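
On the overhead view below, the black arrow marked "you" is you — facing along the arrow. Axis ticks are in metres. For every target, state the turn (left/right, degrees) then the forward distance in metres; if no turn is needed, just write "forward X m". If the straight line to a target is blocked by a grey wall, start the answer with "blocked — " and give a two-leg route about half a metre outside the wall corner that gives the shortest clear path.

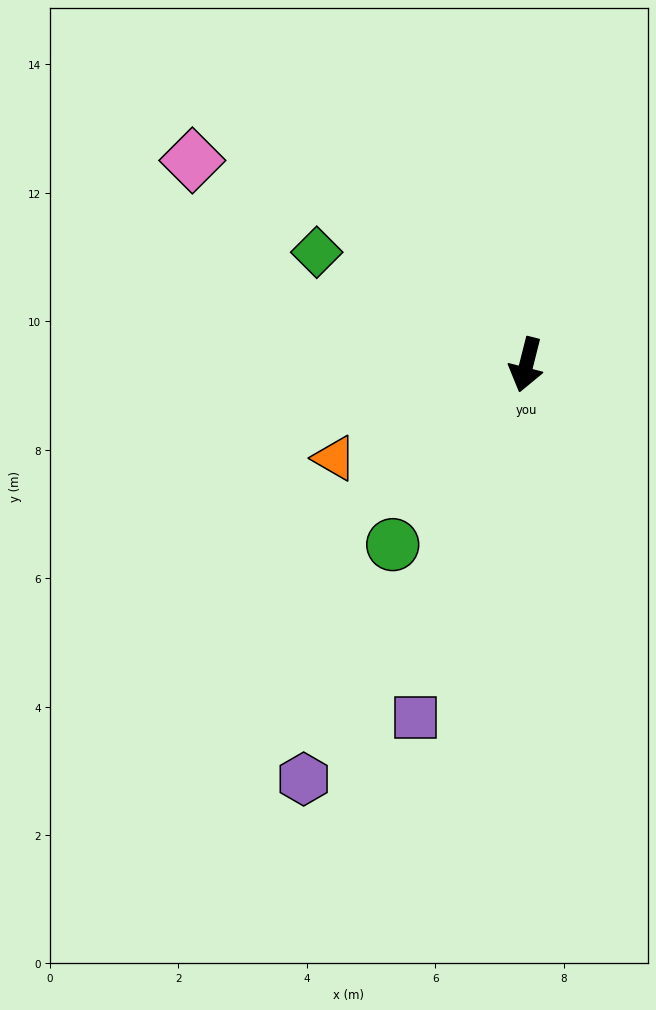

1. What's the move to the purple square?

turn right 3°, forward 5.8 m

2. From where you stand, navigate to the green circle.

turn right 22°, forward 3.5 m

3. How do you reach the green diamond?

turn right 104°, forward 3.7 m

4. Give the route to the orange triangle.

turn right 50°, forward 3.3 m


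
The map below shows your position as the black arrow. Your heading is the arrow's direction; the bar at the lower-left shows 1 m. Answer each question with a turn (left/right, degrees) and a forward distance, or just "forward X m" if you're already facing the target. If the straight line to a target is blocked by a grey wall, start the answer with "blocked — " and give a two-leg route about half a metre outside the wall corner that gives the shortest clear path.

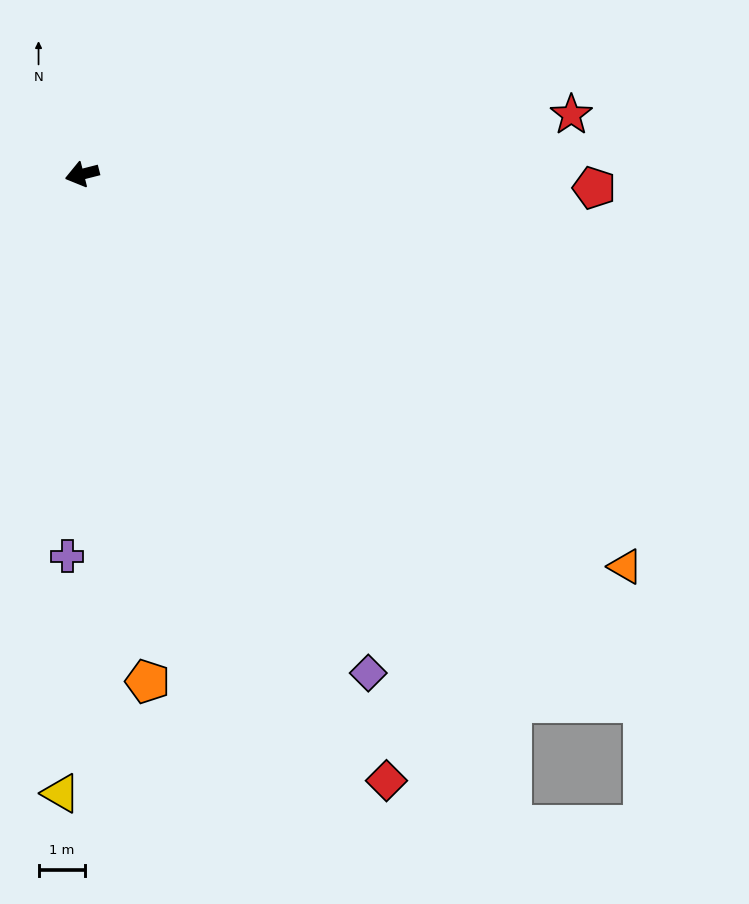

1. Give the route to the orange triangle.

turn left 130°, forward 14.3 m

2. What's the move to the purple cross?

turn left 73°, forward 8.2 m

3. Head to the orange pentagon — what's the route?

turn left 83°, forward 10.9 m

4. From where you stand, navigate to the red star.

turn left 173°, forward 10.5 m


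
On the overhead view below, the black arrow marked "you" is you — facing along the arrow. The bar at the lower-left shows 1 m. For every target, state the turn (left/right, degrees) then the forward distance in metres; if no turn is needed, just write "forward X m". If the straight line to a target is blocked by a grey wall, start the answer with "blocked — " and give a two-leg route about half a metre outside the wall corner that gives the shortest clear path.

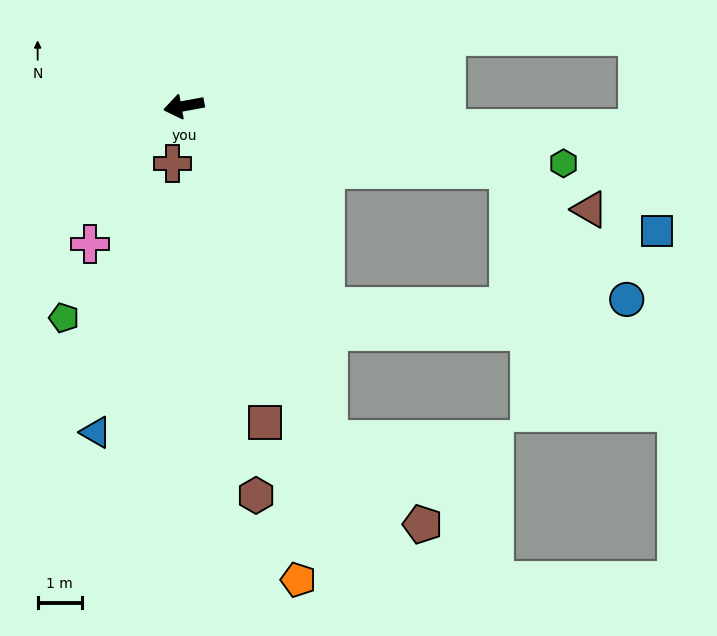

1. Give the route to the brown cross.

turn left 68°, forward 1.3 m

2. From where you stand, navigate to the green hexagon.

turn left 161°, forward 8.7 m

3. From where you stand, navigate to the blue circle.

blocked — turn left 158°, forward 7.4 m, then turn right 36°, forward 4.0 m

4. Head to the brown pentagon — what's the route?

blocked — turn left 103°, forward 8.2 m, then turn left 24°, forward 2.9 m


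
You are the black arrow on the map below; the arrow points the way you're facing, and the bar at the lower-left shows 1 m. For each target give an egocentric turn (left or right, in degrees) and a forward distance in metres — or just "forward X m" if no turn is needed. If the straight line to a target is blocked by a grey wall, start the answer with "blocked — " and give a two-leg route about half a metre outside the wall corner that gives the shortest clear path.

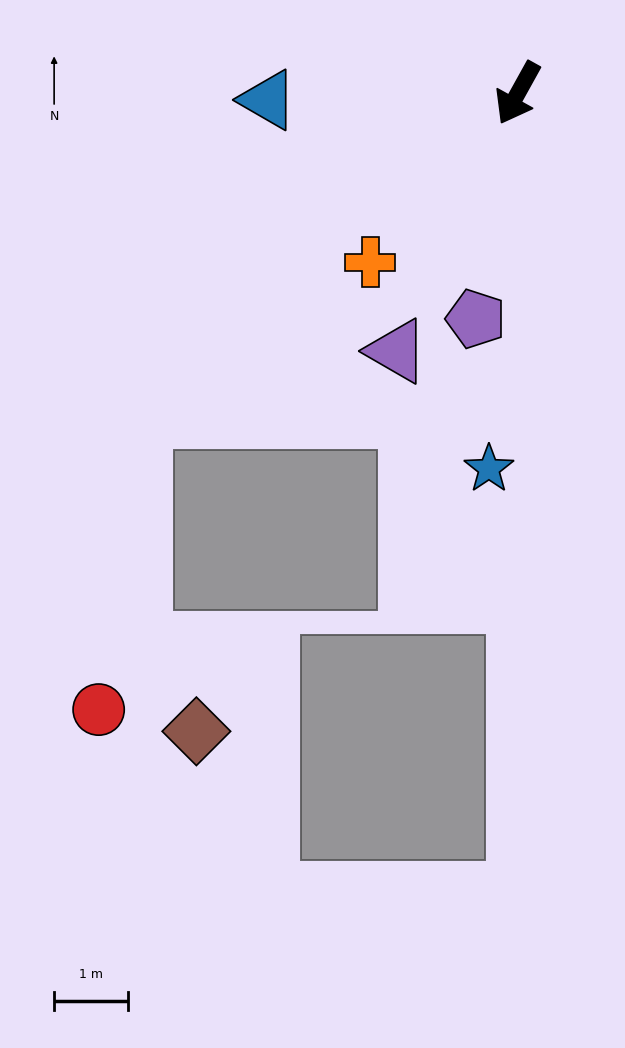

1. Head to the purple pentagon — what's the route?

turn left 18°, forward 3.1 m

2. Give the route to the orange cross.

turn right 12°, forward 3.1 m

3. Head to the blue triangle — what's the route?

turn right 59°, forward 3.4 m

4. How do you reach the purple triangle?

turn left 4°, forward 3.9 m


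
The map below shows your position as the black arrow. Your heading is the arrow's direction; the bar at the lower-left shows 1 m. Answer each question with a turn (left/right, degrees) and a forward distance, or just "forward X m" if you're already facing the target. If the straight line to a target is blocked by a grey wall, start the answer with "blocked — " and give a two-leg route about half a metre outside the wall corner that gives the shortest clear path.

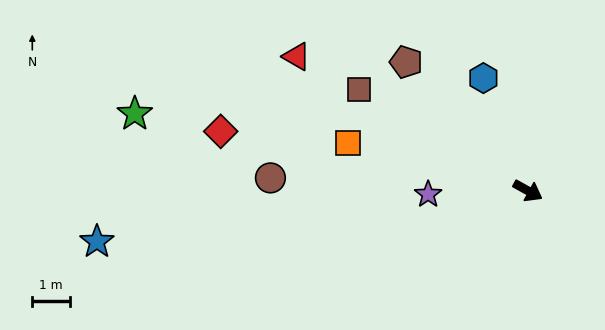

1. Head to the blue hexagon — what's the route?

turn left 141°, forward 3.2 m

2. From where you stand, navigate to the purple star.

turn right 149°, forward 2.7 m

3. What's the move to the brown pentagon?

turn left 162°, forward 4.7 m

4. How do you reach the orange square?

turn right 166°, forward 5.0 m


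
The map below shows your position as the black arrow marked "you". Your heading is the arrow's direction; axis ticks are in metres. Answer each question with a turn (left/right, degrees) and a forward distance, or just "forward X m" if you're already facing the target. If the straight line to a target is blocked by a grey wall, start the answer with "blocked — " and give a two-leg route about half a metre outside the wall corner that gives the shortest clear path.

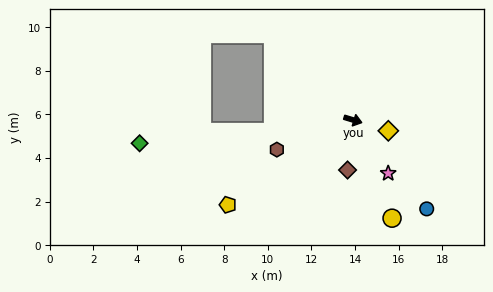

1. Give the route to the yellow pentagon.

turn right 129°, forward 6.9 m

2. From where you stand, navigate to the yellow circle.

turn right 51°, forward 4.9 m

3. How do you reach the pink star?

turn right 40°, forward 2.9 m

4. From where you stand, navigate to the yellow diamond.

forward 1.7 m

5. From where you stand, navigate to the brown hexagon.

turn right 142°, forward 3.7 m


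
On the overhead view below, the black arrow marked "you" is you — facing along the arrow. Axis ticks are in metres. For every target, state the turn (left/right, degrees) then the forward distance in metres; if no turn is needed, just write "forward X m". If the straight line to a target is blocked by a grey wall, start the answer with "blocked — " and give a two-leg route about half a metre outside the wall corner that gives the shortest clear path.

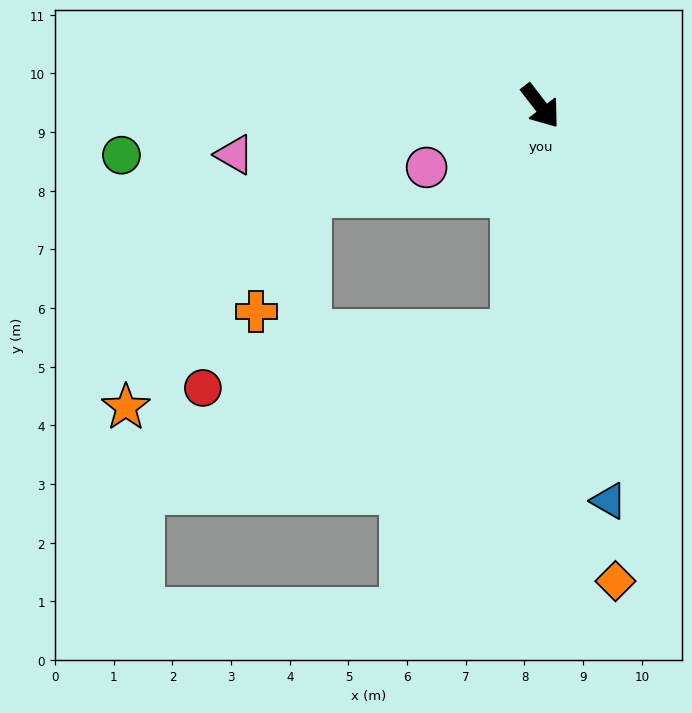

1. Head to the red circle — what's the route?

blocked — turn right 44°, forward 3.9 m, then turn right 74°, forward 5.4 m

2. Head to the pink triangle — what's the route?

turn right 119°, forward 5.3 m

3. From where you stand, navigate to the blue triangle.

turn right 28°, forward 6.8 m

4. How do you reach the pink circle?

turn right 99°, forward 2.2 m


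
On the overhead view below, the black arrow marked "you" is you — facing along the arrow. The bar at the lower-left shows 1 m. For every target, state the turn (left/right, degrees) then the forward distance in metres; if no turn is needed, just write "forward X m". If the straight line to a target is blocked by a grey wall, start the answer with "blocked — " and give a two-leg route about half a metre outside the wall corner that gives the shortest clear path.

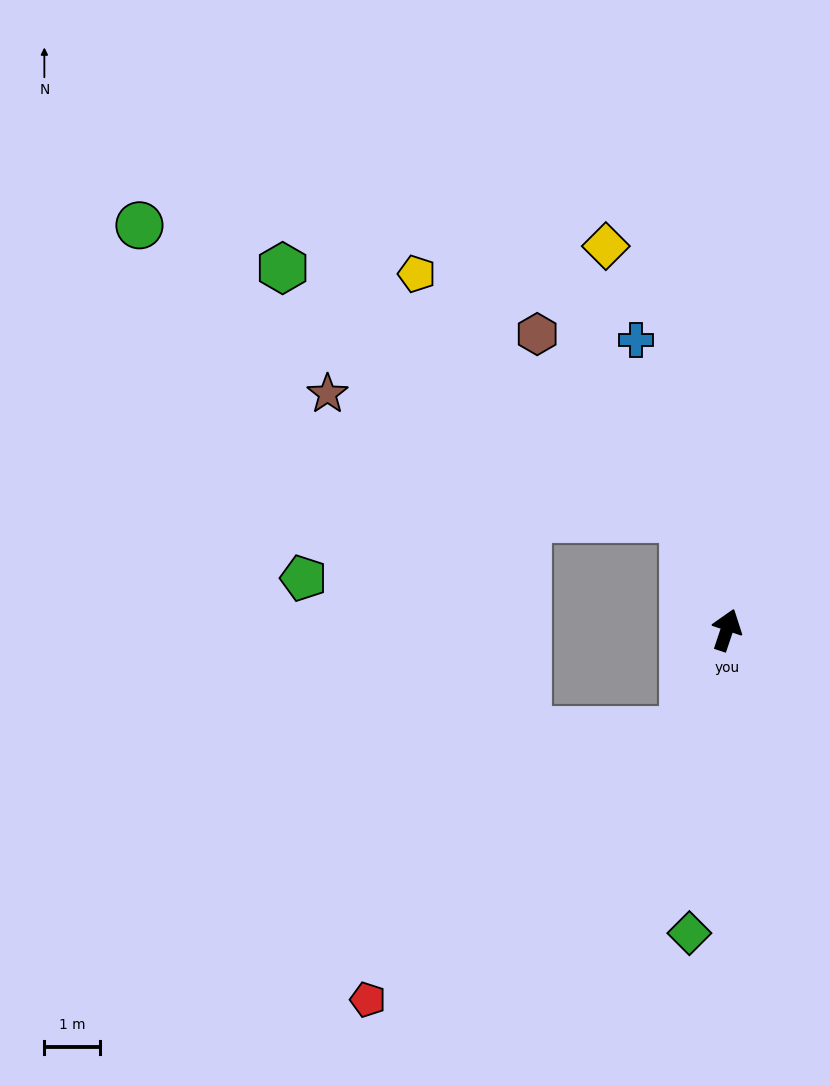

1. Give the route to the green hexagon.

blocked — turn left 40°, forward 2.1 m, then turn left 36°, forward 8.5 m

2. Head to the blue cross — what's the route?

turn left 36°, forward 5.5 m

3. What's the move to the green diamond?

turn right 169°, forward 5.5 m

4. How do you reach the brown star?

blocked — turn left 40°, forward 2.1 m, then turn left 49°, forward 6.8 m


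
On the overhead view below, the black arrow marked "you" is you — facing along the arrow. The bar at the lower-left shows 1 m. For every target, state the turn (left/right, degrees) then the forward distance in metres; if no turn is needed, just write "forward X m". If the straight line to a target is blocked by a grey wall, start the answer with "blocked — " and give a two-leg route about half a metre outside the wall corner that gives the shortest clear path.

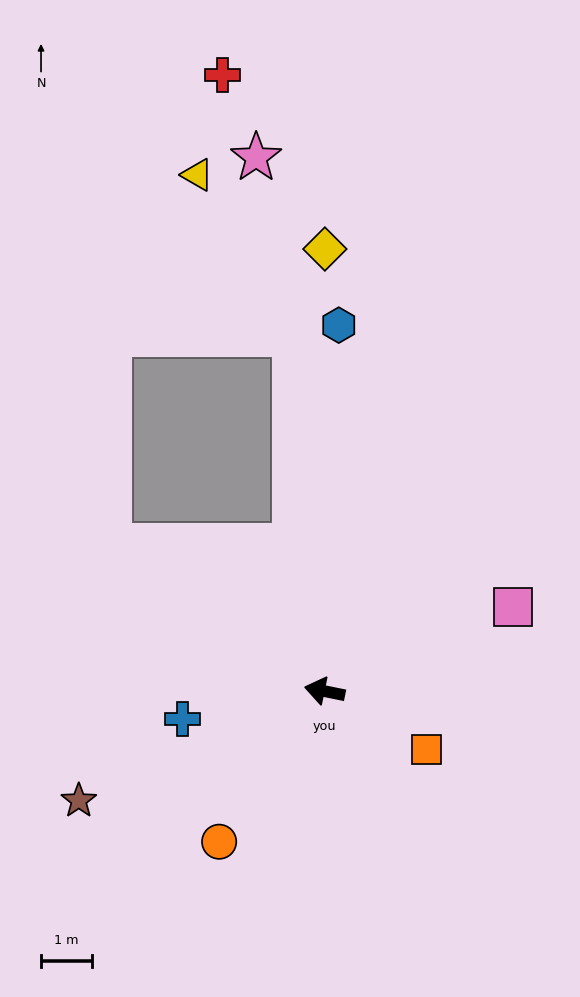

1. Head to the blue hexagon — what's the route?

turn right 81°, forward 7.1 m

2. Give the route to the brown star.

turn left 35°, forward 5.2 m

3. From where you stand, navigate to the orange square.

turn left 162°, forward 2.3 m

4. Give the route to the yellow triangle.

blocked — turn right 74°, forward 7.0 m, then turn left 27°, forward 3.6 m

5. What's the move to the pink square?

turn right 144°, forward 4.0 m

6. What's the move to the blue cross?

turn left 23°, forward 2.8 m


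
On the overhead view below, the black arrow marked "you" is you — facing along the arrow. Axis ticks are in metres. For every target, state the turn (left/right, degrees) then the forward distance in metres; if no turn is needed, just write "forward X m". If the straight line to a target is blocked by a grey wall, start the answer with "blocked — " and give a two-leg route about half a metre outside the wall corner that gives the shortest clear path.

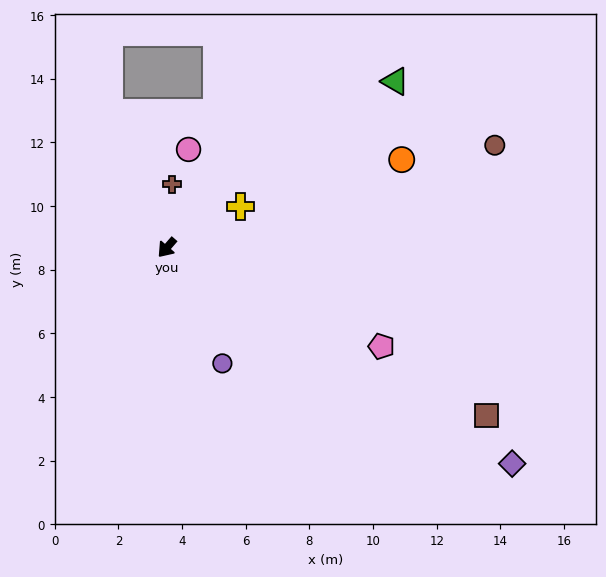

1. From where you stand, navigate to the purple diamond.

turn left 99°, forward 12.8 m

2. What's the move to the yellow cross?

turn left 160°, forward 2.7 m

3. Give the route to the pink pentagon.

turn left 106°, forward 7.4 m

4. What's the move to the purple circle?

turn left 67°, forward 4.0 m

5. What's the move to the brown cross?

turn right 144°, forward 2.0 m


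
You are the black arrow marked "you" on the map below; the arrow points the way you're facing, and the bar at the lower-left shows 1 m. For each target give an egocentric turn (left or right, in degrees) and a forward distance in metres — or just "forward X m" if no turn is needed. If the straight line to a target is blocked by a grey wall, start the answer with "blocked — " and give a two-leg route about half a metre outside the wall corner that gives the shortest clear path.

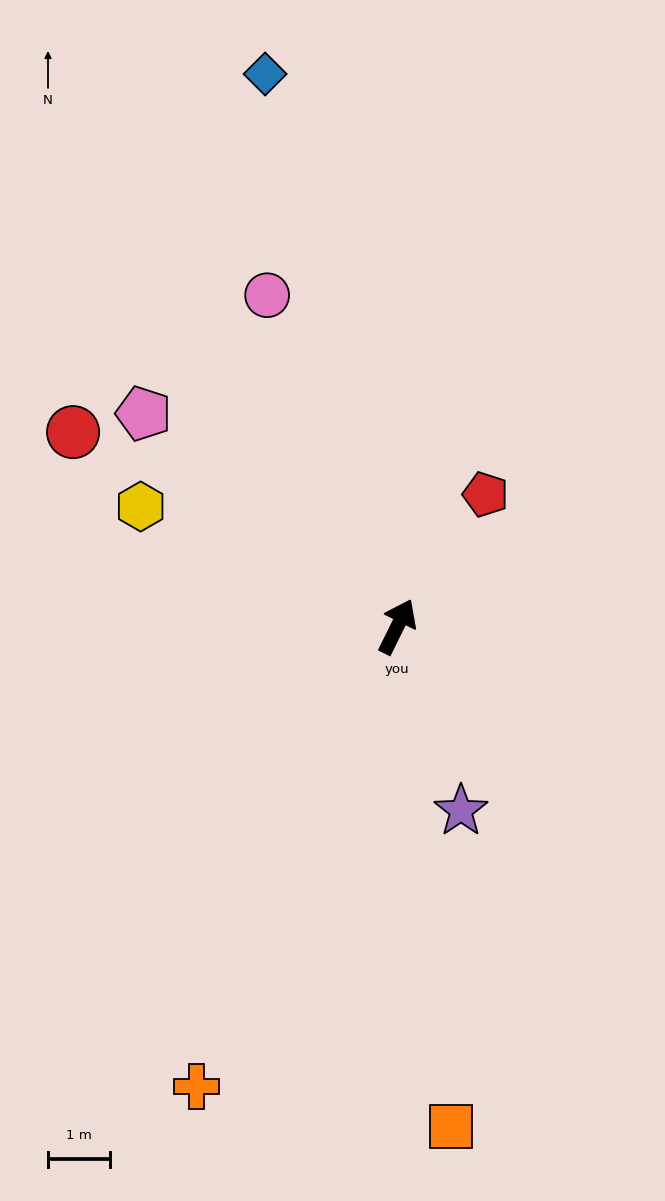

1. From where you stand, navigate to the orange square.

turn right 148°, forward 8.1 m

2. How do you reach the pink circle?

turn left 48°, forward 5.7 m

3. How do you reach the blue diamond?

turn left 40°, forward 9.1 m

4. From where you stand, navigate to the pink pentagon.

turn left 76°, forward 5.3 m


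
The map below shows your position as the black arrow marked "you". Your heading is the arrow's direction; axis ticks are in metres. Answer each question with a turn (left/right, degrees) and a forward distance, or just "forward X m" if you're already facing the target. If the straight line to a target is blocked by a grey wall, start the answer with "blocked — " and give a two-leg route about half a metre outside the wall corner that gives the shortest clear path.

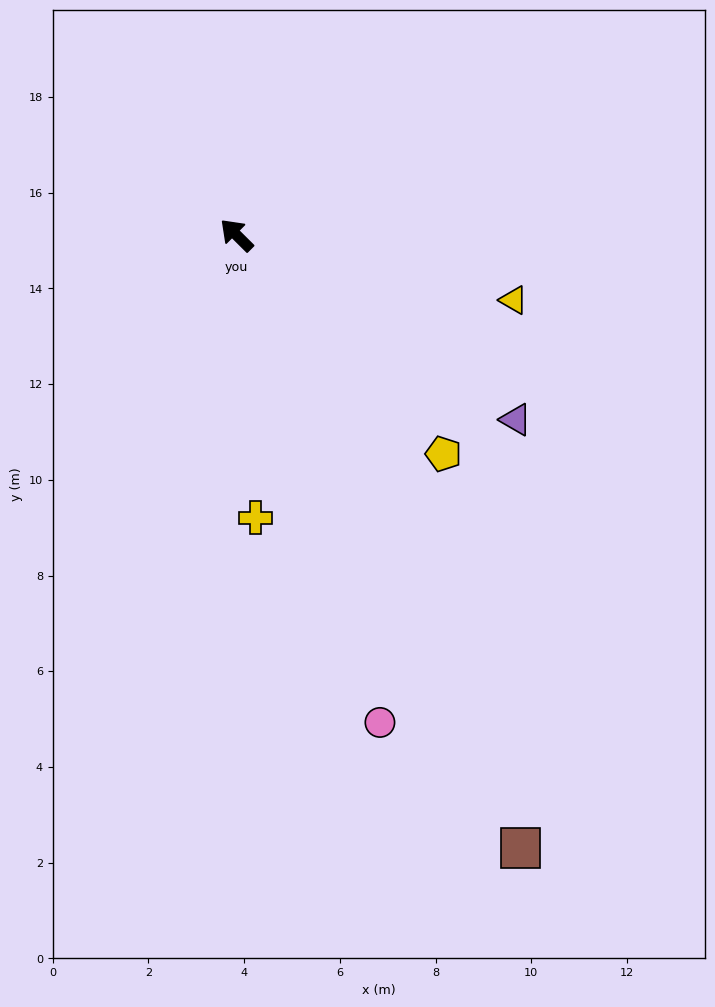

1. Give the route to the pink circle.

turn left 151°, forward 10.6 m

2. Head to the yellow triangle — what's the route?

turn right 148°, forward 5.9 m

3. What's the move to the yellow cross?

turn left 139°, forward 5.9 m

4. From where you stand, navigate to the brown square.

turn left 160°, forward 14.1 m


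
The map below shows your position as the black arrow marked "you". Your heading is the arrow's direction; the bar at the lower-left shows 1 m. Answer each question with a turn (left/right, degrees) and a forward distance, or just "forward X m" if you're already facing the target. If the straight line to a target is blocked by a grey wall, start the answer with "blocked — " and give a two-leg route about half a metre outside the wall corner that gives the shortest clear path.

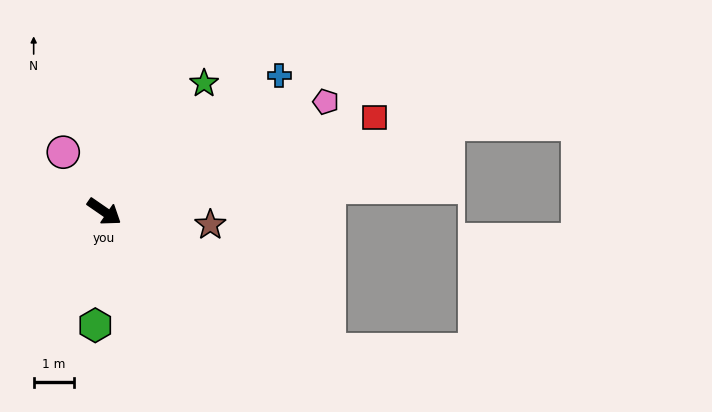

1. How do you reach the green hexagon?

turn right 60°, forward 2.9 m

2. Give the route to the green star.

turn left 87°, forward 4.1 m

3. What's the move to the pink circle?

turn left 159°, forward 1.8 m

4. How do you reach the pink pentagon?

turn left 61°, forward 6.2 m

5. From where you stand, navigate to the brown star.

turn left 28°, forward 2.7 m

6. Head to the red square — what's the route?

turn left 54°, forward 7.2 m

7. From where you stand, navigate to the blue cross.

turn left 73°, forward 5.5 m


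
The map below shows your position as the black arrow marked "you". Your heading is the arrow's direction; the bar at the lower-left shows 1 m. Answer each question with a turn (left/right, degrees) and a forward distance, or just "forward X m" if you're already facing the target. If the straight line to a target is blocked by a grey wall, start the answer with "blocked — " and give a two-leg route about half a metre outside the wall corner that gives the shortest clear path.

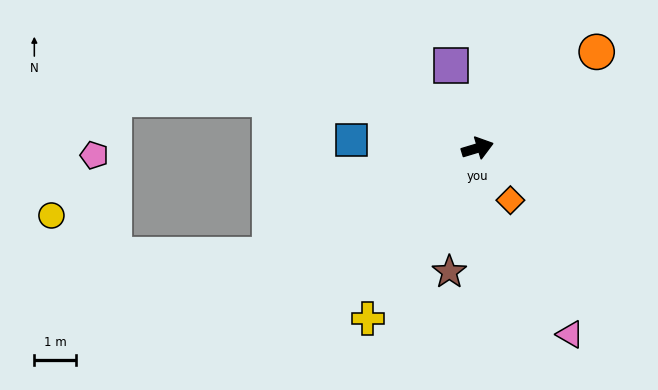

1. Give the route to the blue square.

turn left 160°, forward 3.0 m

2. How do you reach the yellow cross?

turn right 139°, forward 4.9 m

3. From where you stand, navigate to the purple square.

turn left 91°, forward 2.1 m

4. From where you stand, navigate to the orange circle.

turn left 22°, forward 3.7 m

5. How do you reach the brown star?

turn right 120°, forward 3.1 m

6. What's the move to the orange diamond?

turn right 74°, forward 1.5 m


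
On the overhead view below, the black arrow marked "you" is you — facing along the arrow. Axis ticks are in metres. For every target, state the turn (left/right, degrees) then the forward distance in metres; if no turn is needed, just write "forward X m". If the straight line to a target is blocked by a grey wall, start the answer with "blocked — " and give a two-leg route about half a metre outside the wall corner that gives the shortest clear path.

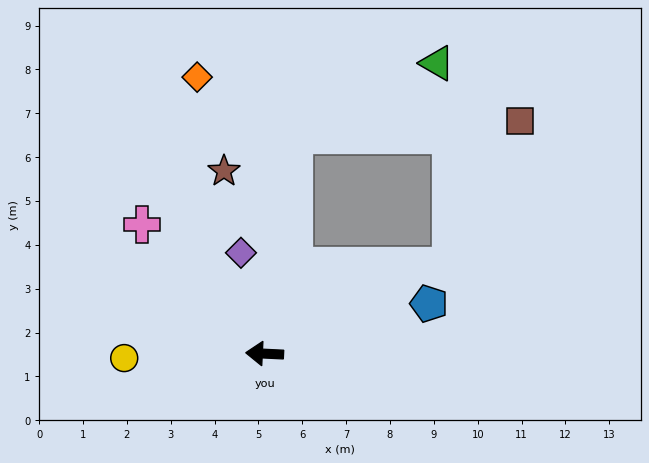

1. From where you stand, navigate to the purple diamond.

turn right 74°, forward 2.4 m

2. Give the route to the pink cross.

turn right 44°, forward 4.1 m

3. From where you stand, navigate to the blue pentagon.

turn right 160°, forward 3.9 m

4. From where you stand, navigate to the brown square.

blocked — turn right 95°, forward 5.0 m, then turn right 79°, forward 5.2 m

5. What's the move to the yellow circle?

turn left 5°, forward 3.2 m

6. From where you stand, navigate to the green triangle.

blocked — turn right 95°, forward 5.0 m, then turn right 55°, forward 3.6 m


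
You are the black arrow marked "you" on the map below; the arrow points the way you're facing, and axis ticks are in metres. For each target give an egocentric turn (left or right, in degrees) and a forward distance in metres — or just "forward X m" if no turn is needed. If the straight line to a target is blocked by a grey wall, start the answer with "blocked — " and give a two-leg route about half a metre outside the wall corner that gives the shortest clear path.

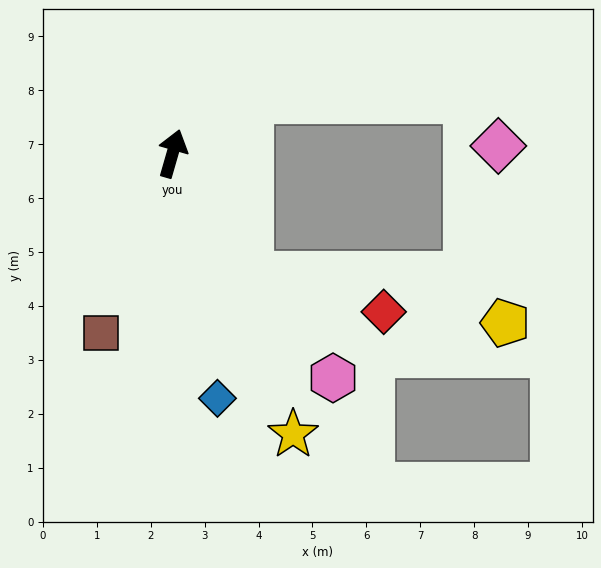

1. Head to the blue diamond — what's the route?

turn right 154°, forward 4.6 m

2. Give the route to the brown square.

turn left 174°, forward 3.6 m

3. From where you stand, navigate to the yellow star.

turn right 141°, forward 5.7 m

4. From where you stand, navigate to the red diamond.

blocked — turn right 131°, forward 2.7 m, then turn left 41°, forward 2.6 m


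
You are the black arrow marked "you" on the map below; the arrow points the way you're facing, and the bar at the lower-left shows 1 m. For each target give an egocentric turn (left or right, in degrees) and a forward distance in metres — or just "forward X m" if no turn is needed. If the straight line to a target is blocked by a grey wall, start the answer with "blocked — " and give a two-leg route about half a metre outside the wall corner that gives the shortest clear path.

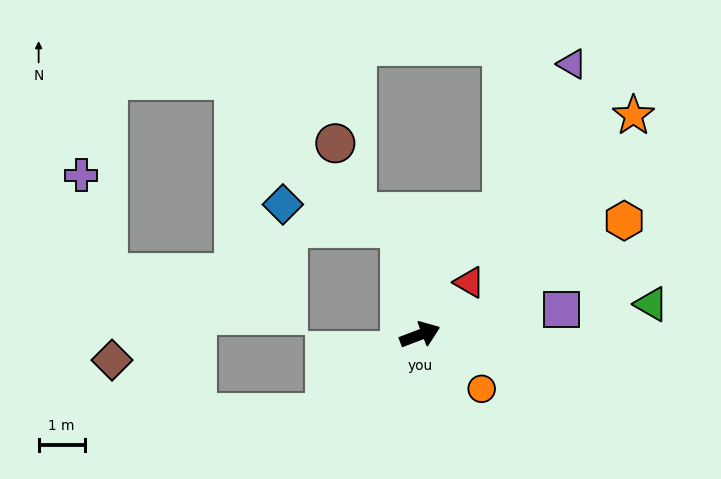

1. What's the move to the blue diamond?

blocked — turn left 80°, forward 2.3 m, then turn left 68°, forward 2.6 m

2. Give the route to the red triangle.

turn left 26°, forward 1.6 m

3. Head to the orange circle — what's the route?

turn right 62°, forward 1.8 m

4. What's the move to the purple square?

turn right 11°, forward 3.1 m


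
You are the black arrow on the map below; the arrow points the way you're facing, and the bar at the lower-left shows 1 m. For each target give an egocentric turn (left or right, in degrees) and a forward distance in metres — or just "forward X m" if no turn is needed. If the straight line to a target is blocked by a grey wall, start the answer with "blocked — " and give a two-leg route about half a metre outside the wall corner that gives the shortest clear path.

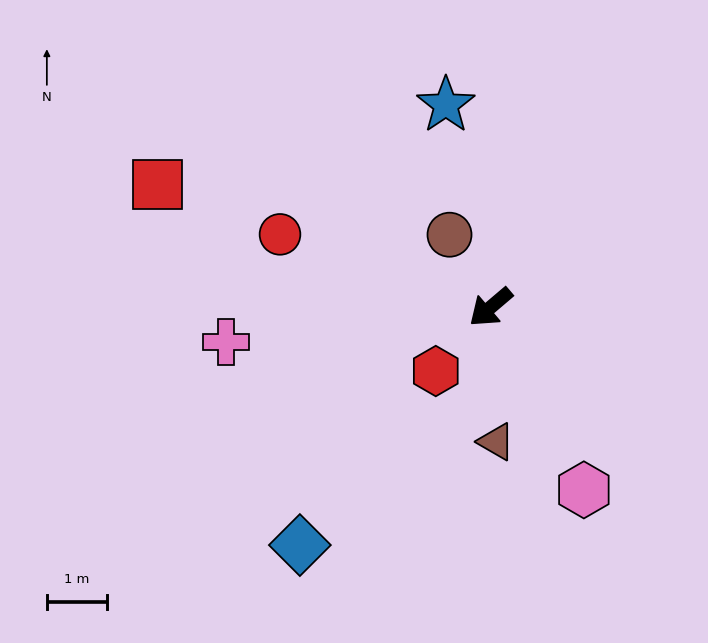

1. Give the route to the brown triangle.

turn left 52°, forward 2.2 m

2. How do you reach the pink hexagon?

turn left 77°, forward 3.4 m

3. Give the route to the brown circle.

turn right 101°, forward 1.4 m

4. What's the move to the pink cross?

turn right 33°, forward 4.4 m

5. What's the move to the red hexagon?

turn left 9°, forward 1.4 m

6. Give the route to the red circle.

turn right 59°, forward 3.7 m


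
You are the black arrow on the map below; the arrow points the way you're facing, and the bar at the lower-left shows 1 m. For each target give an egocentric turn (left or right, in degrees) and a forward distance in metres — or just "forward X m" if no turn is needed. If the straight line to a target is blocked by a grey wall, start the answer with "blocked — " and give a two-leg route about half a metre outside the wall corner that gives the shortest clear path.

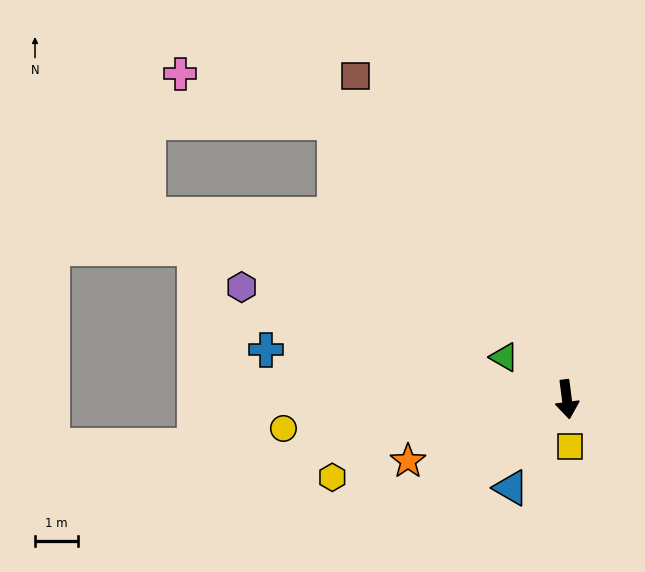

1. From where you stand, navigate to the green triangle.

turn right 131°, forward 1.8 m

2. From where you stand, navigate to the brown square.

turn right 154°, forward 9.0 m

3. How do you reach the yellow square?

turn right 3°, forward 1.1 m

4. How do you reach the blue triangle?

turn right 40°, forward 2.4 m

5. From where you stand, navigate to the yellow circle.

turn right 92°, forward 6.7 m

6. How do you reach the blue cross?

turn right 107°, forward 7.1 m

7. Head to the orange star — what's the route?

turn right 76°, forward 4.0 m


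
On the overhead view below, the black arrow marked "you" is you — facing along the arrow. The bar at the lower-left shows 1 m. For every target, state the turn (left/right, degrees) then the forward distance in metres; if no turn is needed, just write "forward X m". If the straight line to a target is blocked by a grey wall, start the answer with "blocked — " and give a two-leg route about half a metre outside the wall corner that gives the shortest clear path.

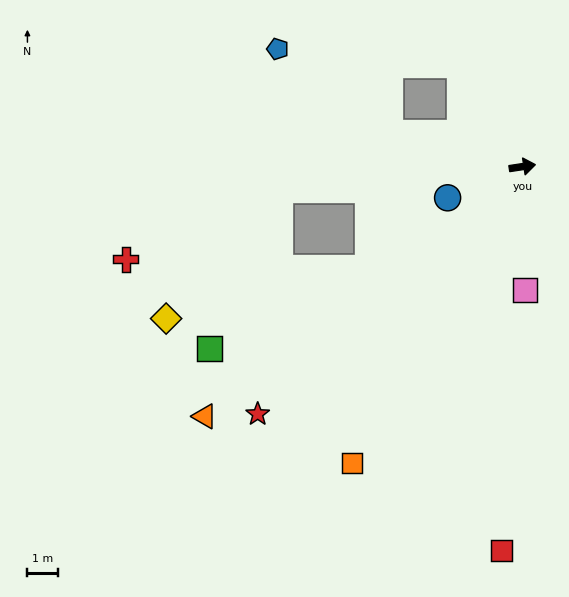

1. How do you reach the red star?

turn right 146°, forward 11.7 m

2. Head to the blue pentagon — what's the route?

blocked — turn left 157°, forward 4.4 m, then turn right 23°, forward 4.5 m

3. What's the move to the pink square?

turn right 97°, forward 4.0 m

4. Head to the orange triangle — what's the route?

turn right 150°, forward 13.0 m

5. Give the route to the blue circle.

turn right 166°, forward 2.6 m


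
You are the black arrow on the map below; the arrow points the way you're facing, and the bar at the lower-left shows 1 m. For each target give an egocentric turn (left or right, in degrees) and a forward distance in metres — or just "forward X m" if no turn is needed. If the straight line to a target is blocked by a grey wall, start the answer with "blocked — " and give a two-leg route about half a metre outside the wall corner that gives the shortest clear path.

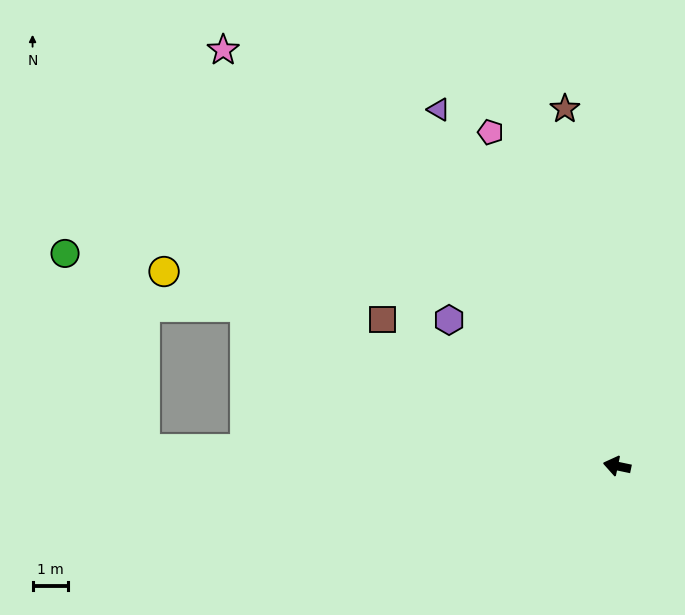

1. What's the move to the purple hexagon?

turn right 29°, forward 6.2 m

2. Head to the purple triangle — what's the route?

turn right 52°, forward 11.1 m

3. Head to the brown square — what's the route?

turn right 20°, forward 7.7 m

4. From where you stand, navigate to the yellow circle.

turn right 11°, forward 13.8 m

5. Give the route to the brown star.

turn right 70°, forward 10.1 m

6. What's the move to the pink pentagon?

turn right 57°, forward 10.0 m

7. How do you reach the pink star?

turn right 35°, forward 16.0 m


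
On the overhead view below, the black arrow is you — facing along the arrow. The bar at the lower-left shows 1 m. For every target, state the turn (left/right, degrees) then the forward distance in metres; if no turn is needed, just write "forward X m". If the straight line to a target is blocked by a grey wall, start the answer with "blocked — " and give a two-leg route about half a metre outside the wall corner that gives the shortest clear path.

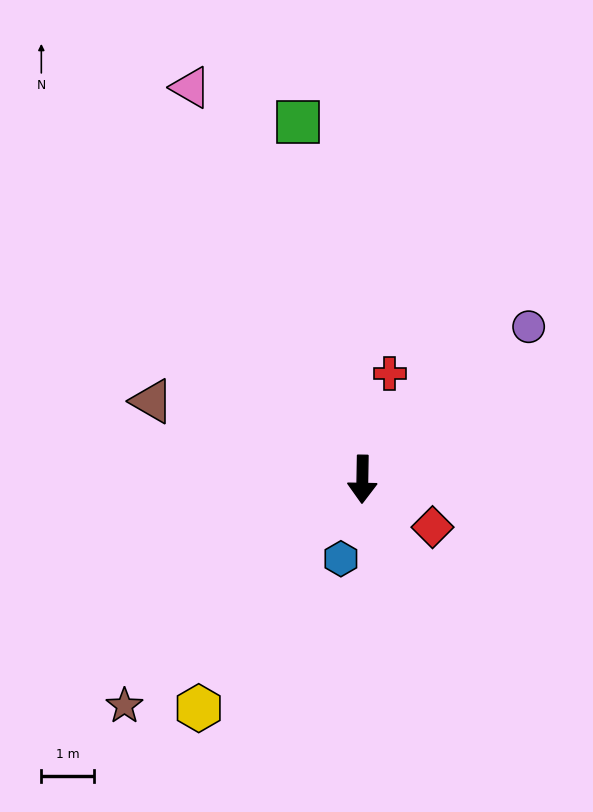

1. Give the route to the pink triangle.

turn right 155°, forward 8.1 m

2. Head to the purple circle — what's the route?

turn left 134°, forward 4.3 m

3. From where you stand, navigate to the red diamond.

turn left 57°, forward 1.6 m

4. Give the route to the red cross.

turn left 166°, forward 2.1 m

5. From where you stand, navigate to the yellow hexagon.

turn right 35°, forward 5.4 m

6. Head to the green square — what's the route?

turn right 169°, forward 6.9 m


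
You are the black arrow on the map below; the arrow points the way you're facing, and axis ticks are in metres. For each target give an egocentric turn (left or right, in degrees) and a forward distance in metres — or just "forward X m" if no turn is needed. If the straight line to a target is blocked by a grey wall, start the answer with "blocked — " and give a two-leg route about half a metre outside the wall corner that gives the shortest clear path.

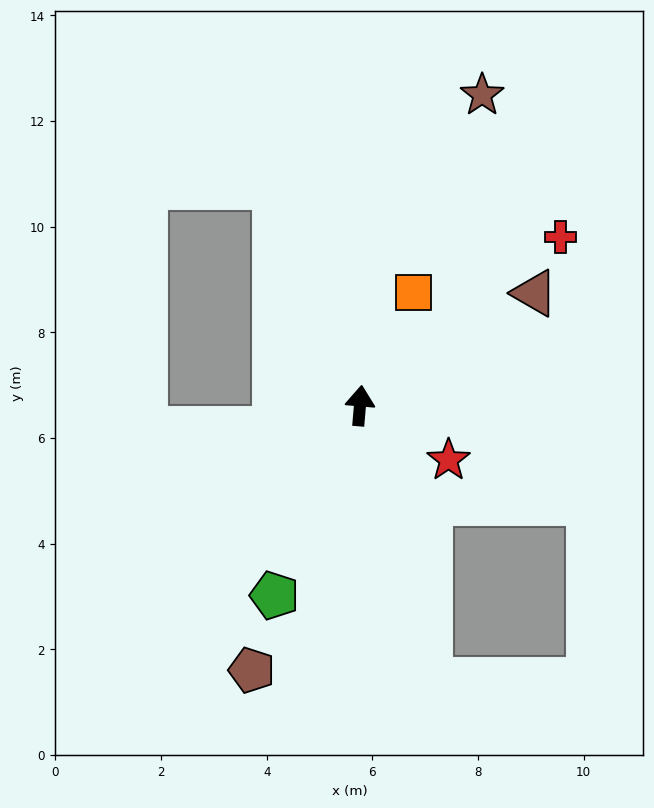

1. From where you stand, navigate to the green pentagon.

turn left 161°, forward 3.9 m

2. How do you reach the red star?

turn right 117°, forward 2.0 m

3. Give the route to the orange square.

turn right 20°, forward 2.4 m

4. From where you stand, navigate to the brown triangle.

turn right 52°, forward 3.9 m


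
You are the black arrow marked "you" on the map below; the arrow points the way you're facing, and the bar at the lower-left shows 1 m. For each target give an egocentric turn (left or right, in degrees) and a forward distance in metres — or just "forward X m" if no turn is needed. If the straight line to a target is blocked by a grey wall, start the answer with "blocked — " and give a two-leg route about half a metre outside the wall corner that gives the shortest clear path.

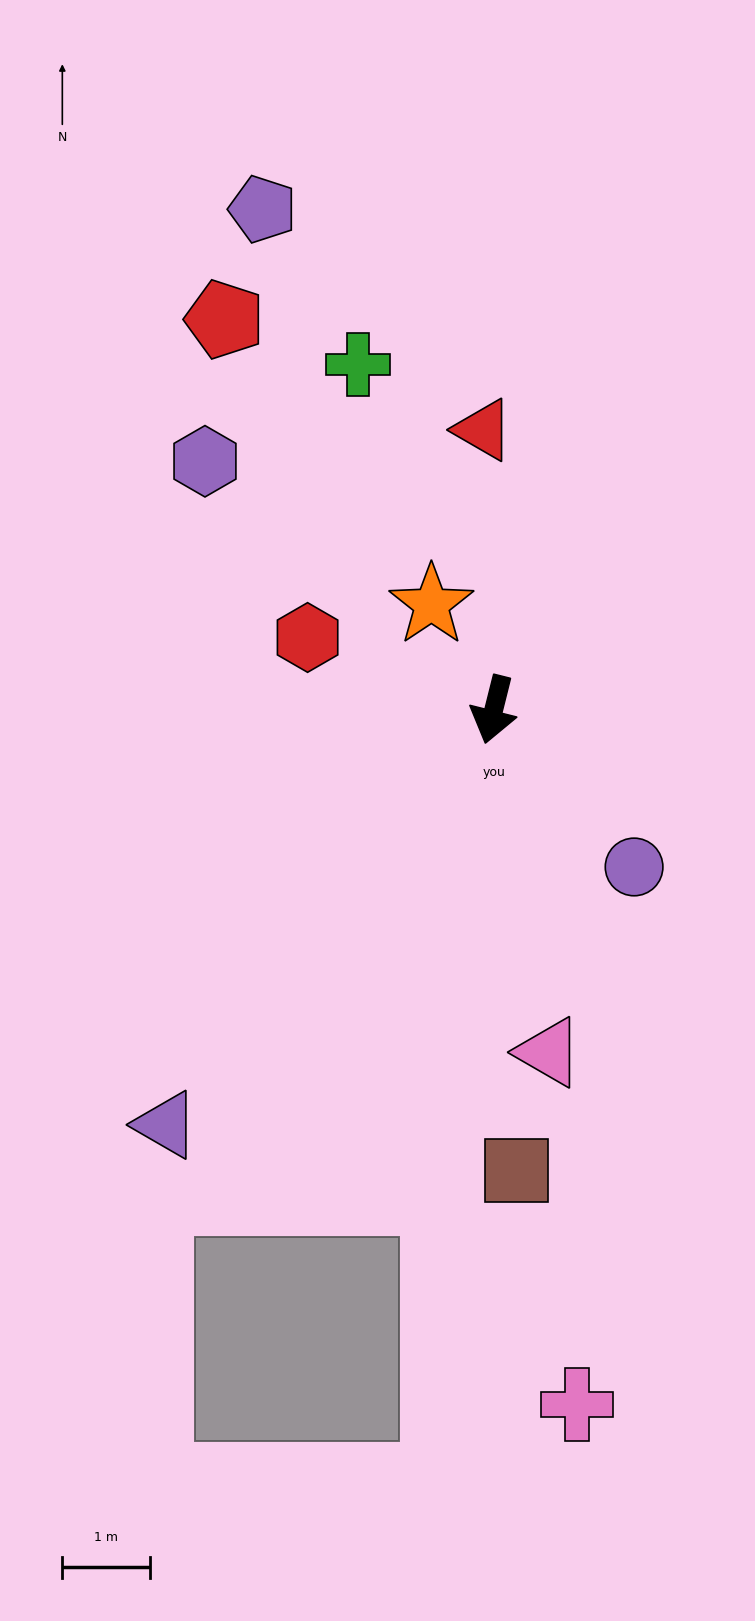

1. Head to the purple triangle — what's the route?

turn right 24°, forward 6.1 m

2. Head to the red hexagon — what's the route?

turn right 97°, forward 2.3 m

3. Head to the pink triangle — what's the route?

turn left 23°, forward 4.0 m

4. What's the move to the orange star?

turn right 135°, forward 1.4 m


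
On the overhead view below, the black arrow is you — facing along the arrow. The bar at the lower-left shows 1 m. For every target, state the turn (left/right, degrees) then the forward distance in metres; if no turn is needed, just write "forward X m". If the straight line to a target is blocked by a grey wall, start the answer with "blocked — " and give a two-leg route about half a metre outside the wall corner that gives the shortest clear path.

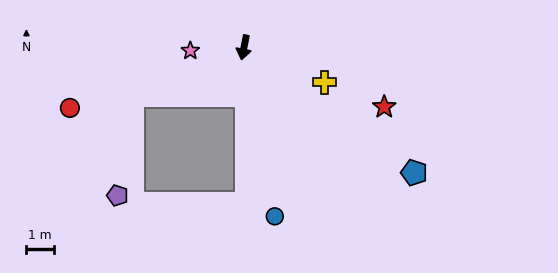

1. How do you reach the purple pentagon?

blocked — turn right 55°, forward 4.4 m, then turn left 58°, forward 3.6 m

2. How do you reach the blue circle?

turn left 22°, forward 6.2 m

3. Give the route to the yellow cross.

turn left 78°, forward 3.2 m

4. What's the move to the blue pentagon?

turn left 65°, forward 7.6 m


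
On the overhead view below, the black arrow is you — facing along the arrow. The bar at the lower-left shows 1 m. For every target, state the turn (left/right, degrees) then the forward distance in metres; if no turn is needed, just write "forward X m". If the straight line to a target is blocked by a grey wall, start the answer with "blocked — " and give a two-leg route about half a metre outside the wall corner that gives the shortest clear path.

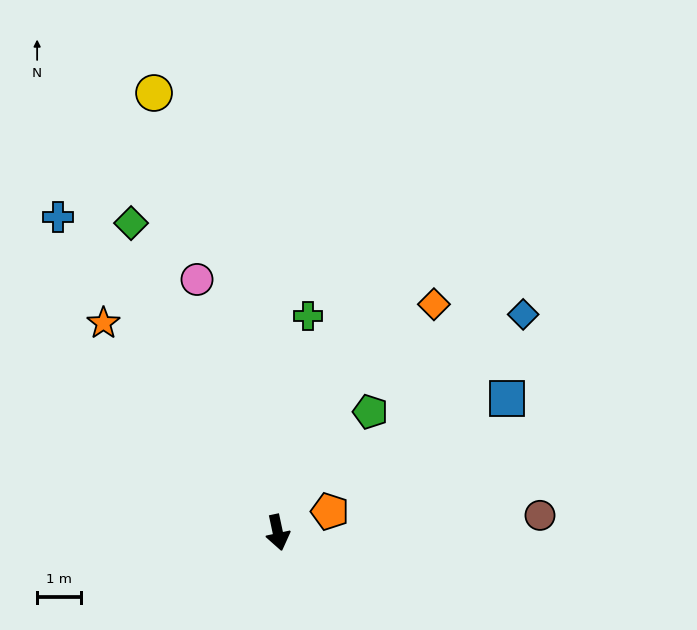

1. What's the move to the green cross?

turn left 160°, forward 5.0 m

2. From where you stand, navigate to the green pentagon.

turn left 130°, forward 3.5 m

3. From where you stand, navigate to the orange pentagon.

turn left 100°, forward 1.3 m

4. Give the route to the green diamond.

turn right 167°, forward 7.8 m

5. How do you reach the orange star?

turn right 152°, forward 6.2 m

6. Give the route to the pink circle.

turn right 174°, forward 6.0 m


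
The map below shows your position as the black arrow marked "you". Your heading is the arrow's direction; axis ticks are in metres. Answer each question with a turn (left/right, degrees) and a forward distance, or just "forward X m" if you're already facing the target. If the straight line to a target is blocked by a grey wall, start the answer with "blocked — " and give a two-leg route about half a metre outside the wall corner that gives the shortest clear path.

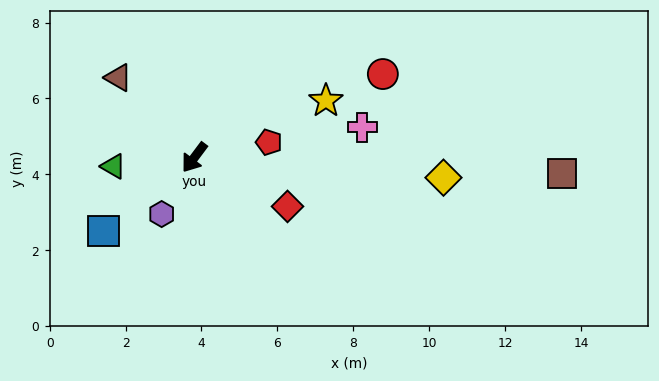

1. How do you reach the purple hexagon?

turn left 7°, forward 1.7 m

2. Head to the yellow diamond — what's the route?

turn left 122°, forward 6.6 m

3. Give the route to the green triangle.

turn right 47°, forward 2.1 m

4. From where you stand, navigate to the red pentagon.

turn left 138°, forward 2.0 m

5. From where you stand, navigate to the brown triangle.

turn right 100°, forward 2.9 m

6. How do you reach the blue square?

turn right 14°, forward 3.1 m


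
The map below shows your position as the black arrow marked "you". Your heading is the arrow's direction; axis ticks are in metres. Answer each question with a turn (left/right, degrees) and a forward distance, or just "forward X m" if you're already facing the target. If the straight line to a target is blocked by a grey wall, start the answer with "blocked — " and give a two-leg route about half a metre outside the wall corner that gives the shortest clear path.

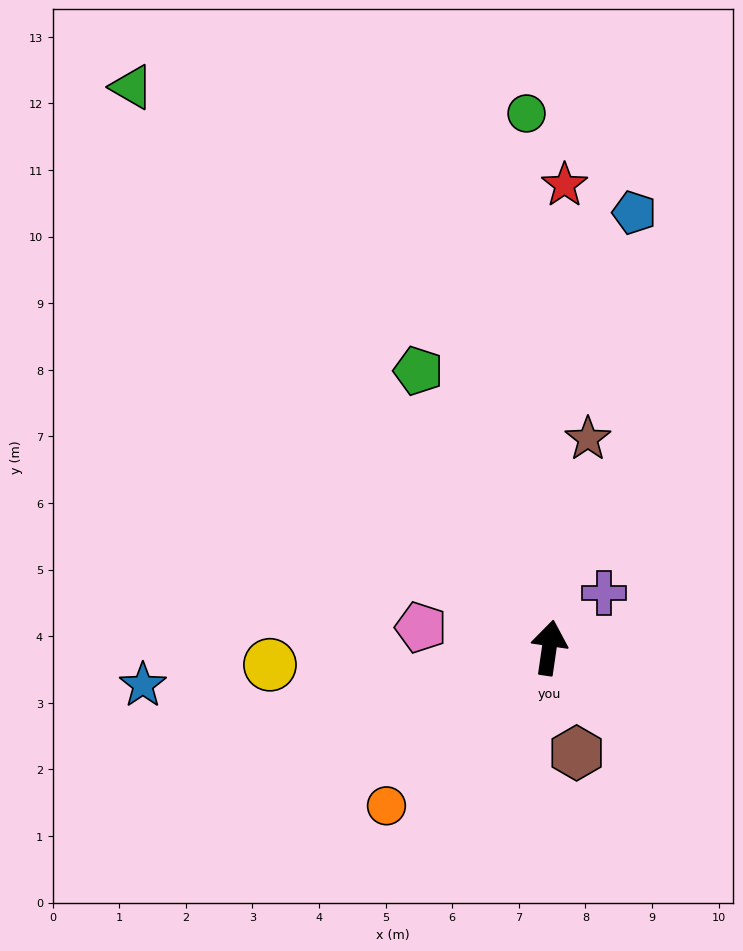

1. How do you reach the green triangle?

turn left 45°, forward 10.5 m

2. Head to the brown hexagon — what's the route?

turn right 157°, forward 1.6 m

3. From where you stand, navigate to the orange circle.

turn left 142°, forward 3.4 m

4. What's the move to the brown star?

turn right 2°, forward 3.2 m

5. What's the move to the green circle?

turn left 11°, forward 8.0 m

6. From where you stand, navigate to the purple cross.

turn right 37°, forward 1.2 m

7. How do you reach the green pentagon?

turn left 34°, forward 4.6 m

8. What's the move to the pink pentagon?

turn left 89°, forward 2.0 m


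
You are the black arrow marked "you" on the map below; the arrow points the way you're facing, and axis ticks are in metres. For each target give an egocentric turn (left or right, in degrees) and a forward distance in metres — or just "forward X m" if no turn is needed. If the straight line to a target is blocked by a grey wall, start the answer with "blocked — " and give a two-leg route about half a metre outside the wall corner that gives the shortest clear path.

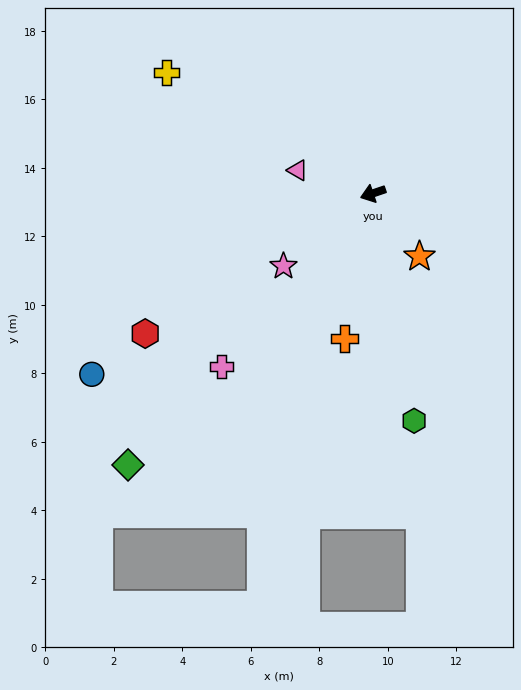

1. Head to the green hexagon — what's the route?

turn left 82°, forward 6.8 m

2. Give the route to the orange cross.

turn left 60°, forward 4.3 m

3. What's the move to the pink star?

turn left 20°, forward 3.4 m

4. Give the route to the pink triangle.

turn right 36°, forward 2.3 m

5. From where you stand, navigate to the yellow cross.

turn right 49°, forward 7.0 m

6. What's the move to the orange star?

turn left 108°, forward 2.3 m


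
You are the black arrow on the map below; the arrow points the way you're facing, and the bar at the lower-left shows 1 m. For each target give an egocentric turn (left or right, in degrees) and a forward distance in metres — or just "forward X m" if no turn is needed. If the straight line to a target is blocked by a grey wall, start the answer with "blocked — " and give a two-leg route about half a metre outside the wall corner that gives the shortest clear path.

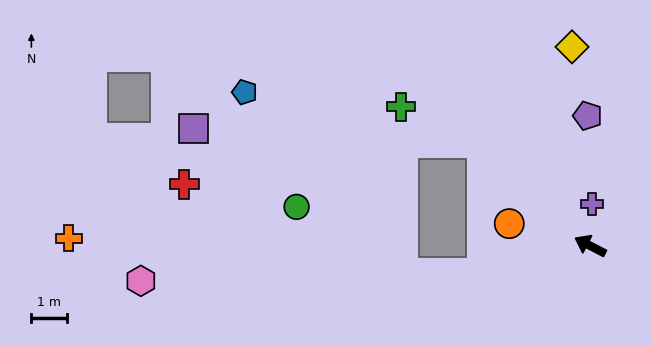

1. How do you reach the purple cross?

turn right 65°, forward 1.2 m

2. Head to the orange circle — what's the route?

turn left 12°, forward 2.4 m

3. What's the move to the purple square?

blocked — turn right 16°, forward 4.2 m, then turn left 40°, forward 8.1 m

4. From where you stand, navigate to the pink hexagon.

blocked — turn left 42°, forward 3.1 m, then turn right 13°, forward 9.6 m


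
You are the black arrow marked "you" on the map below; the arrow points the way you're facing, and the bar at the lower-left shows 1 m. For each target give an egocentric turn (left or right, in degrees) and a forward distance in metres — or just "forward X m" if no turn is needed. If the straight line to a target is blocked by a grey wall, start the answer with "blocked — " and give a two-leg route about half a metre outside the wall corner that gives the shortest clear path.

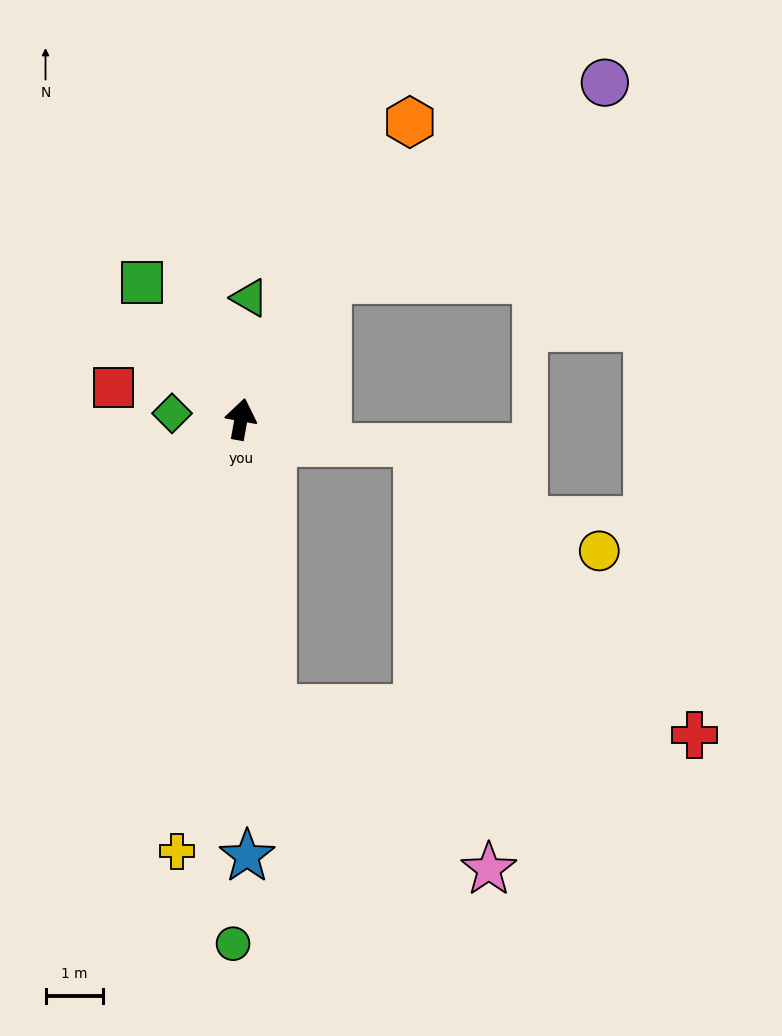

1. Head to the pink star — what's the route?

blocked — turn right 164°, forward 5.1 m, then turn left 48°, forward 4.7 m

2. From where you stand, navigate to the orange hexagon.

turn right 19°, forward 5.9 m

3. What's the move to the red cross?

blocked — turn right 164°, forward 5.1 m, then turn left 81°, forward 7.4 m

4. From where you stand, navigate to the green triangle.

turn left 6°, forward 2.1 m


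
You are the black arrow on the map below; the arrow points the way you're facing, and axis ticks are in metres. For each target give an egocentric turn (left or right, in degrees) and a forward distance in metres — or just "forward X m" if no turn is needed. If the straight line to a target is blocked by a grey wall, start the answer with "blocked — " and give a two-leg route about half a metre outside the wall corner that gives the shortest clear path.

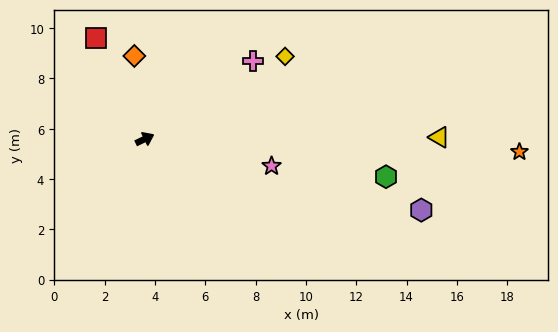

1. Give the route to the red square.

turn left 90°, forward 4.5 m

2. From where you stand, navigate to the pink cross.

turn left 10°, forward 5.3 m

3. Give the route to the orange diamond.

turn left 71°, forward 3.3 m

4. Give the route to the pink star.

turn right 38°, forward 5.2 m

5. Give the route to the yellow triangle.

turn right 25°, forward 11.7 m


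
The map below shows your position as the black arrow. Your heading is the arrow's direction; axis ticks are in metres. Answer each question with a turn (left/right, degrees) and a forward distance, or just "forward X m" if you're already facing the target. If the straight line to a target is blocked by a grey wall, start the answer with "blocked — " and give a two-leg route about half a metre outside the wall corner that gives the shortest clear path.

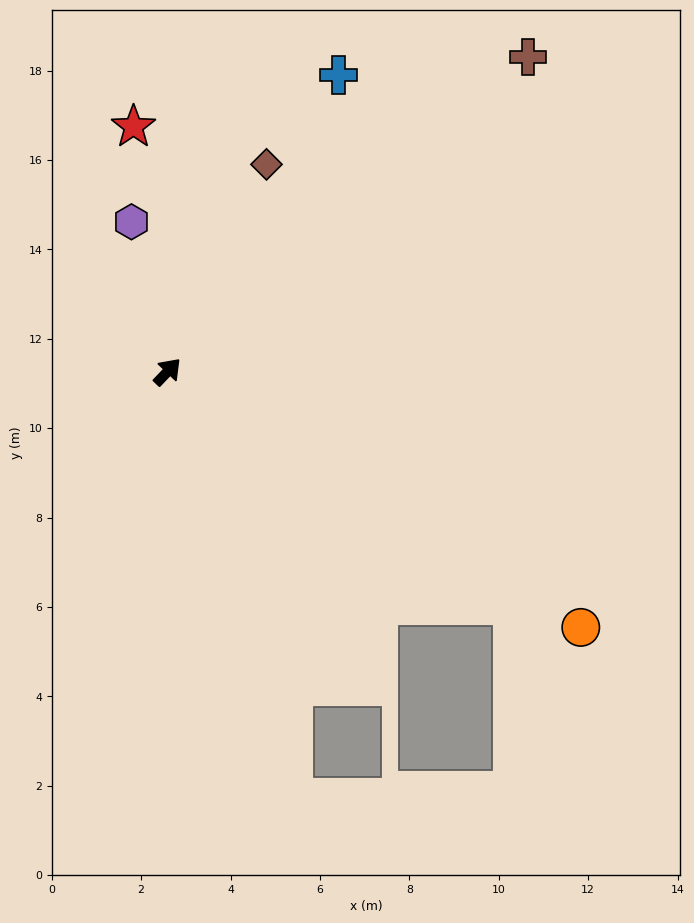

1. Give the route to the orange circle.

turn right 78°, forward 10.9 m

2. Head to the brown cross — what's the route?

turn right 5°, forward 10.7 m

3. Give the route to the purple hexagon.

turn left 57°, forward 3.4 m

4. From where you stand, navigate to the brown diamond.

turn left 18°, forward 5.1 m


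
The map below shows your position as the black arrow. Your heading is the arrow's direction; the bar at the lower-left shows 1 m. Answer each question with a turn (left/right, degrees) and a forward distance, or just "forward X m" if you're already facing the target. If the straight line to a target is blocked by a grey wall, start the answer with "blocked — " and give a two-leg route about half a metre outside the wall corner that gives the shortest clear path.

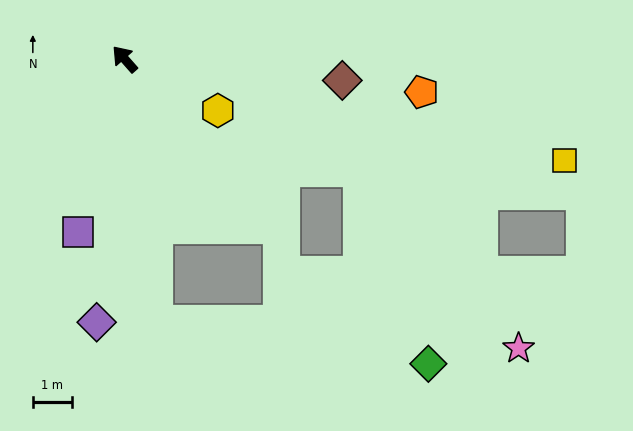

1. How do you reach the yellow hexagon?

turn right 160°, forward 2.7 m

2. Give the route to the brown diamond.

turn right 137°, forward 5.6 m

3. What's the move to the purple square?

turn left 124°, forward 4.6 m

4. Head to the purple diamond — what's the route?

turn left 133°, forward 6.7 m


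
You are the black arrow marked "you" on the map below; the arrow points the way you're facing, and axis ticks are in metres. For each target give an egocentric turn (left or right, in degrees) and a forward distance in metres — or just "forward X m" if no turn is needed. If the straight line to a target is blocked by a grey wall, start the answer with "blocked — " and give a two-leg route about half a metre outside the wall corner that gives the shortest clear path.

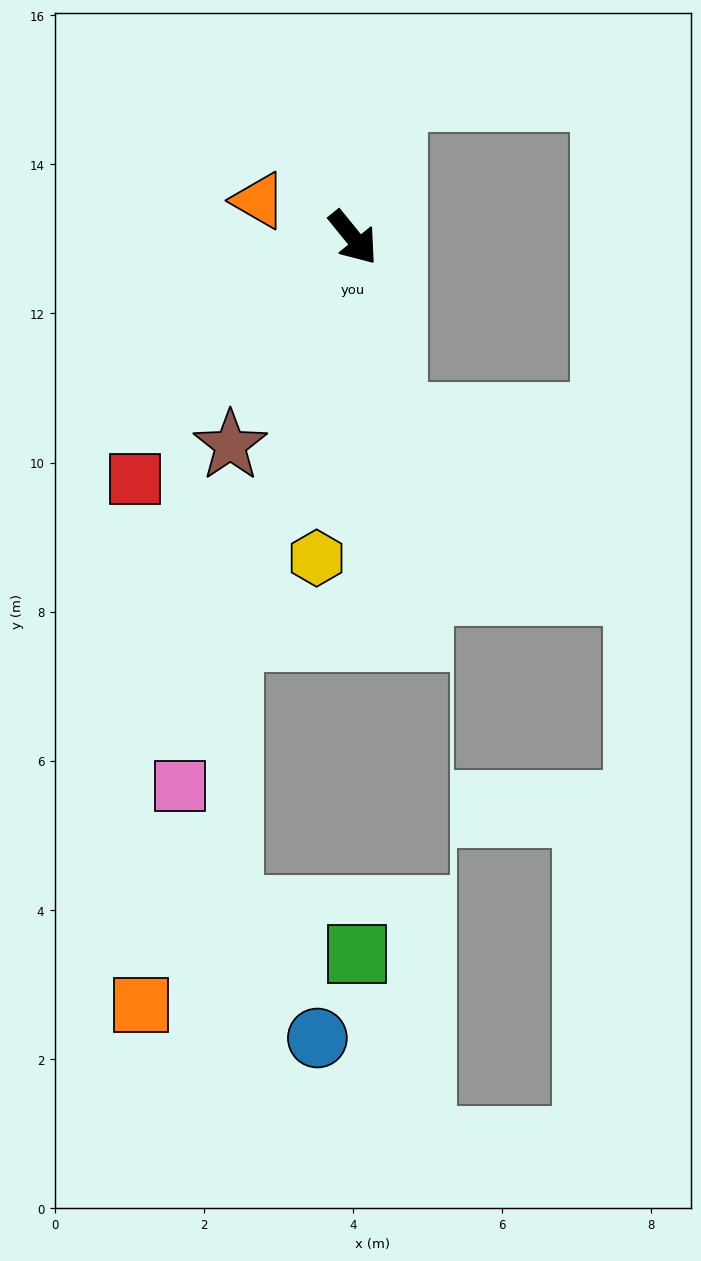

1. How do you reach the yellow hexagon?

turn right 46°, forward 4.3 m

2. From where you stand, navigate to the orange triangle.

turn right 151°, forward 1.4 m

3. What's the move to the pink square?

turn right 57°, forward 7.7 m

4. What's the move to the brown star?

turn right 70°, forward 3.2 m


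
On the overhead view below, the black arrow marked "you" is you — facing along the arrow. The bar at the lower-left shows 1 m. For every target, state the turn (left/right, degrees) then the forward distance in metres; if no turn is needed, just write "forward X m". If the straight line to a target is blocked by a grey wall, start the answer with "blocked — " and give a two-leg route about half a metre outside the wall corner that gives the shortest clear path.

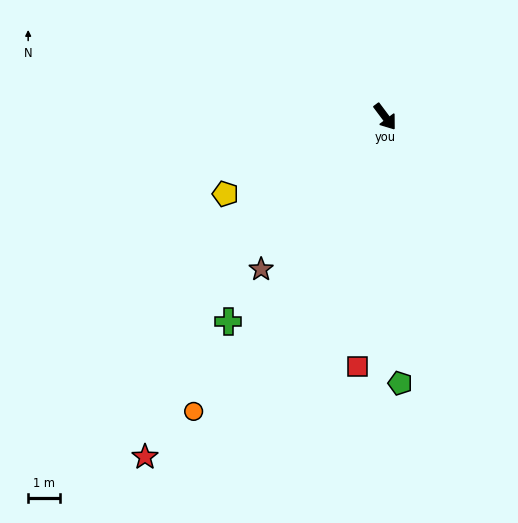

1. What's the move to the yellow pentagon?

turn right 101°, forward 5.6 m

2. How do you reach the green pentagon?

turn right 34°, forward 8.5 m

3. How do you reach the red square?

turn right 43°, forward 8.0 m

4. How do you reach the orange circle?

turn right 70°, forward 11.1 m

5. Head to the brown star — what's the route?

turn right 76°, forward 6.2 m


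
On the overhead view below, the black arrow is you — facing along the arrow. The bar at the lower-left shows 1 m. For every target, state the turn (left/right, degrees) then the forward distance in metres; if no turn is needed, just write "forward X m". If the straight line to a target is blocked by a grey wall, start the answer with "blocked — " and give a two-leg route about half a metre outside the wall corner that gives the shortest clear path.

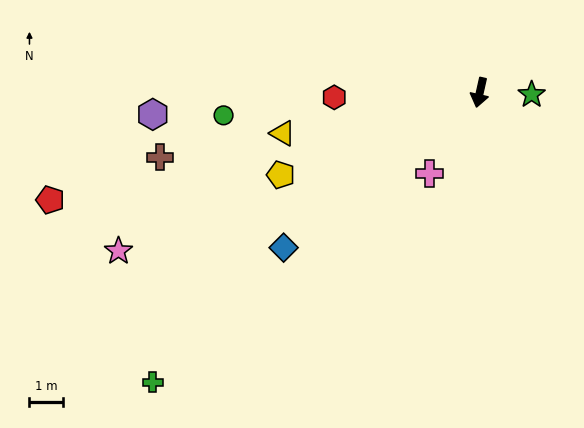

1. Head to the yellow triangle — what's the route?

turn right 66°, forward 6.0 m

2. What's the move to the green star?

turn left 100°, forward 1.5 m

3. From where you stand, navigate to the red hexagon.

turn right 75°, forward 4.3 m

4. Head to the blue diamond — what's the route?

turn right 39°, forward 7.5 m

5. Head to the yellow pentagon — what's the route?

turn right 55°, forward 6.4 m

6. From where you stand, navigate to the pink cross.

turn right 19°, forward 2.8 m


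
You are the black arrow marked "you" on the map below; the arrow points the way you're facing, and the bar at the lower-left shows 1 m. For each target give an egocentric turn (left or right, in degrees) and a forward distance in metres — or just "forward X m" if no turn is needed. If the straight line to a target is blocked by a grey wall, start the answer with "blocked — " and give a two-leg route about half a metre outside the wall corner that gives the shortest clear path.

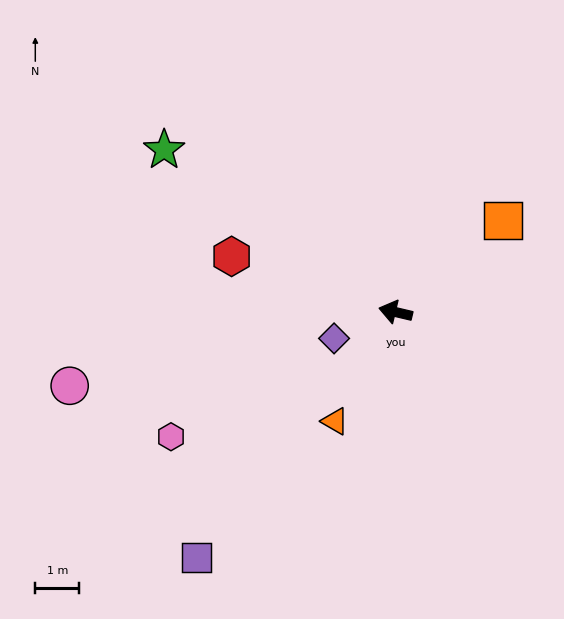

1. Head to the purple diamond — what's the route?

turn left 36°, forward 1.5 m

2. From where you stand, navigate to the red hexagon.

turn right 5°, forward 3.9 m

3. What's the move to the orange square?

turn right 126°, forward 3.2 m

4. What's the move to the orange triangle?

turn left 74°, forward 2.8 m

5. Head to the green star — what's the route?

turn right 22°, forward 6.4 m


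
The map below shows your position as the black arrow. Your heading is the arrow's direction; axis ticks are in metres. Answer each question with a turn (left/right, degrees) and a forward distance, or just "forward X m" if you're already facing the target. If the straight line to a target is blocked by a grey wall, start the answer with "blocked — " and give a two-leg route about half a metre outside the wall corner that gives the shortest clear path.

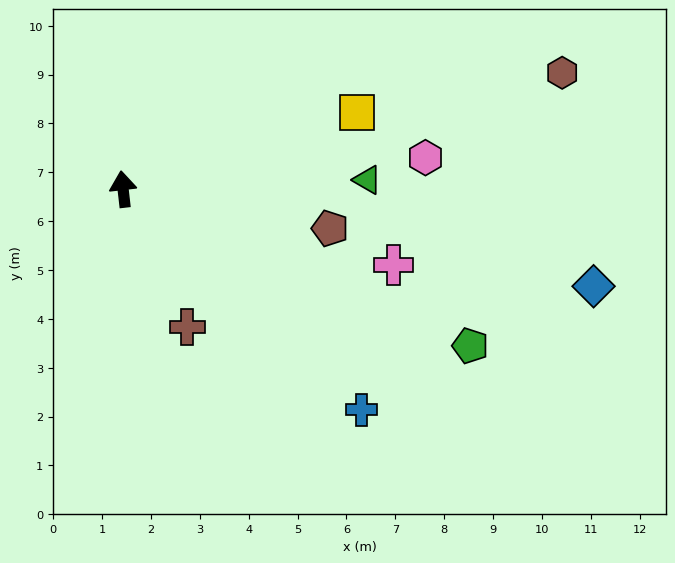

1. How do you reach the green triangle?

turn right 94°, forward 5.0 m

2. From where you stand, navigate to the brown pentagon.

turn right 107°, forward 4.3 m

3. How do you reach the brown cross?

turn right 162°, forward 3.1 m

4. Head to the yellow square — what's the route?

turn right 78°, forward 5.0 m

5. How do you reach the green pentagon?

turn right 121°, forward 7.8 m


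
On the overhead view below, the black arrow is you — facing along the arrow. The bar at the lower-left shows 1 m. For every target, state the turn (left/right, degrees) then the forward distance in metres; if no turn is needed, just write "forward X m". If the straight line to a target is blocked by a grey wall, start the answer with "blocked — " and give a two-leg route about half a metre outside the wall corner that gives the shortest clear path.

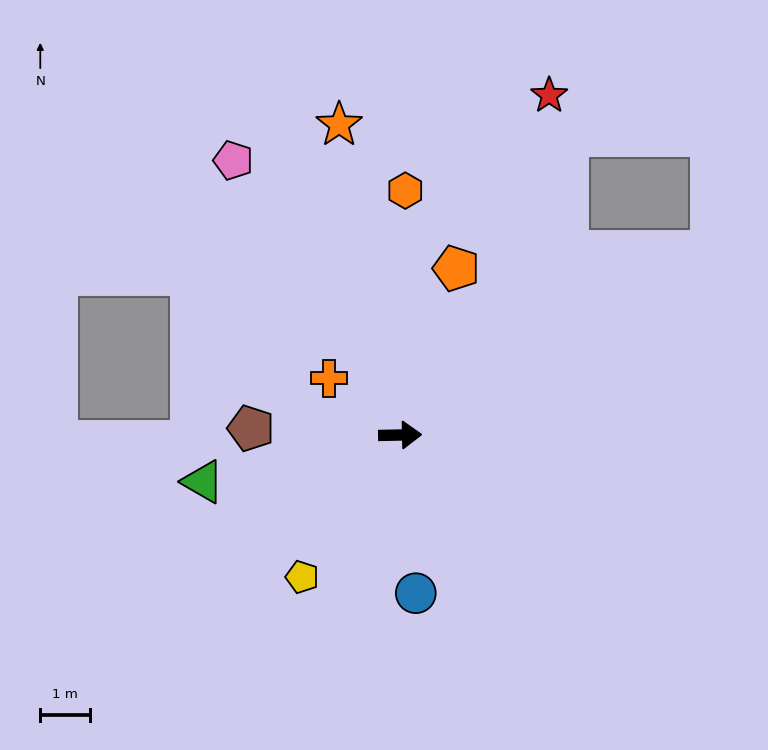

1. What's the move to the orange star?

turn left 100°, forward 6.4 m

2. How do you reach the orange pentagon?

turn left 70°, forward 3.6 m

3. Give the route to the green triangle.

turn right 168°, forward 4.1 m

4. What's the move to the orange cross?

turn left 140°, forward 1.8 m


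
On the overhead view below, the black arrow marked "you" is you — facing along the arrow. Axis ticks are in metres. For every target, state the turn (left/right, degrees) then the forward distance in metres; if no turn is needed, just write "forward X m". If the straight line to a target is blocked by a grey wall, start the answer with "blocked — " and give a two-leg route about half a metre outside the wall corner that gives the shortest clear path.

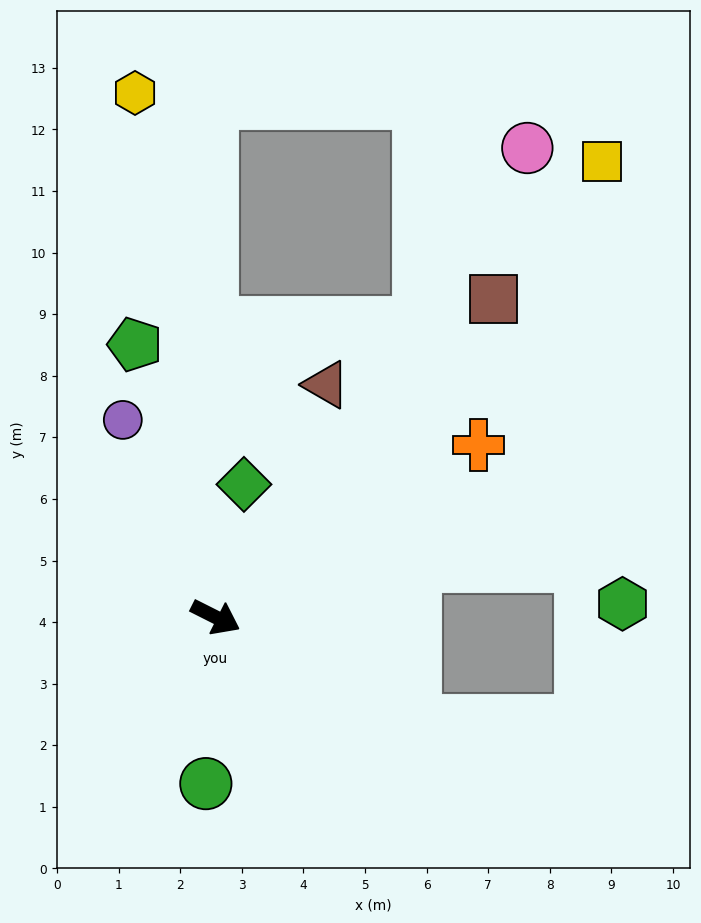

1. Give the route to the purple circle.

turn left 142°, forward 3.5 m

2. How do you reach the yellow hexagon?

turn left 125°, forward 8.6 m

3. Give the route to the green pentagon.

turn left 133°, forward 4.6 m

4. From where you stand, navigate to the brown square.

turn left 76°, forward 6.9 m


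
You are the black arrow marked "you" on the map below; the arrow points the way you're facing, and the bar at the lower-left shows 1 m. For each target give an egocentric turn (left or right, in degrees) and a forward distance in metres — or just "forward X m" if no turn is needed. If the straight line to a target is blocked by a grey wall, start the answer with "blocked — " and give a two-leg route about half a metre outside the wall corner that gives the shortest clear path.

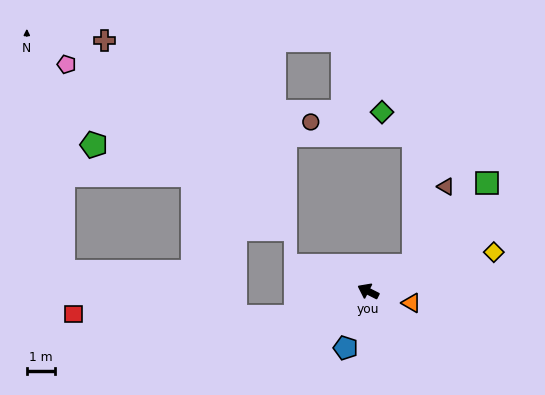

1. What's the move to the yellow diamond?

turn right 136°, forward 4.6 m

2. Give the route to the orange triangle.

turn right 168°, forward 1.6 m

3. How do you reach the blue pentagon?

turn left 95°, forward 2.2 m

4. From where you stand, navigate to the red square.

blocked — turn left 46°, forward 2.7 m, then turn right 20°, forward 7.8 m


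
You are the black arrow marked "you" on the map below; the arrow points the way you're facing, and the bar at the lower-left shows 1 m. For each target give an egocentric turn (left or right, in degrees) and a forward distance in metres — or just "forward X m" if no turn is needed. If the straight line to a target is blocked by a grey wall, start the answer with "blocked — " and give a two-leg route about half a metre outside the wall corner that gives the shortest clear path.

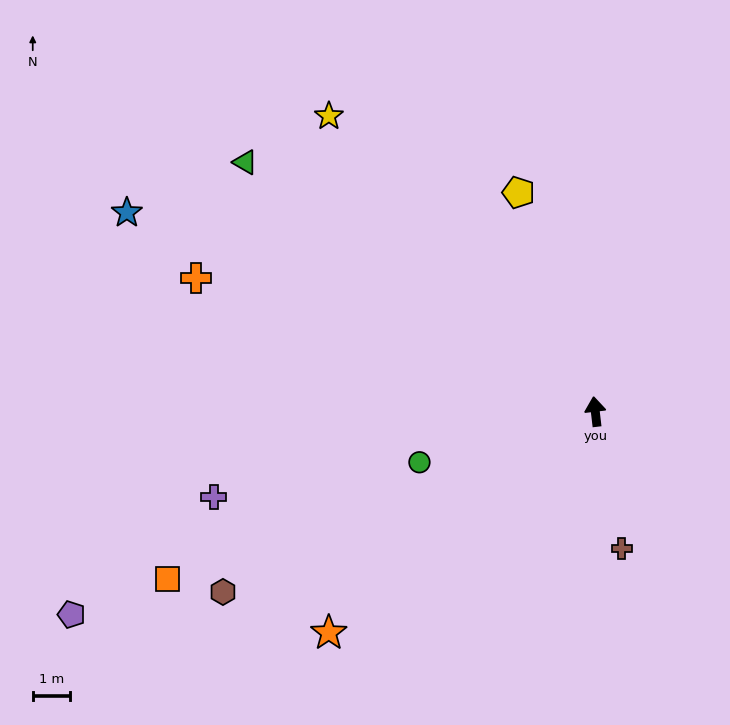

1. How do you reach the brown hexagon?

turn left 109°, forward 11.1 m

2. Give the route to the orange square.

turn left 105°, forward 12.3 m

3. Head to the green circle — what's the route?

turn left 99°, forward 4.9 m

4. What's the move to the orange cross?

turn left 65°, forward 11.3 m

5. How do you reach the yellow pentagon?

turn left 13°, forward 6.2 m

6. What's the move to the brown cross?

turn right 176°, forward 3.7 m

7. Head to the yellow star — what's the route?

turn left 35°, forward 10.7 m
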